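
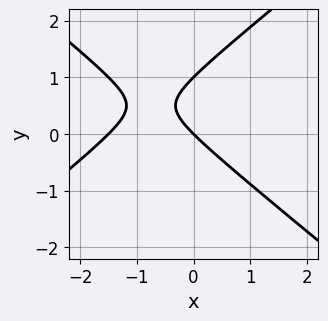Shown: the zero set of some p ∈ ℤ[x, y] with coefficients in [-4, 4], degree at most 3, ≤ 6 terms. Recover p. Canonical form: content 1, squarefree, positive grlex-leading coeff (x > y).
2*x^2 - 3*y^2 + 3*x + 3*y

(a) deg p = 2. No degree-1 curve has this shape.
(b) Against the integer gridlines: it meets the x-axis at x = 0 (among the integer gridlines); among the integer gridlines, it crosses the y-axis at y ∈ {0, 1}.
(c) Solving for integer coefficients yields p as stated.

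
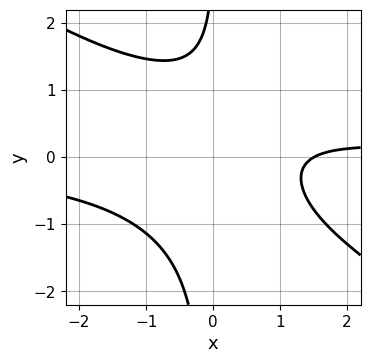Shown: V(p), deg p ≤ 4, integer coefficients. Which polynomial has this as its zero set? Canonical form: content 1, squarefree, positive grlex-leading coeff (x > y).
2*x^2*y + 3*x*y^2 - 2*x - y + 3

First, the degree is 3 — no degree-2 curve has this shape.
Then, against the integer gridlines: the curve avoids every integer y-axis point in the box.
Finally, the integer polynomial consistent with all of this is the stated p.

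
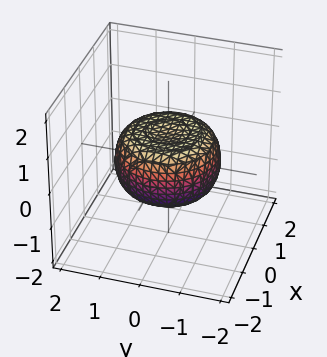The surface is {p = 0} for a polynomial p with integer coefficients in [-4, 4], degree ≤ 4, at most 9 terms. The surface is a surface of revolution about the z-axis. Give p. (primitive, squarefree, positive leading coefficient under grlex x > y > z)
Degree: a generic line meets the surface in up to 4 points, so deg p = 4.
Symmetries: the surface is invariant under rotation about z: p = q(x² + y², z).
Reading off the gridlines: a circular section at z = 0 has radius between 1 and 2.
Matching integer coefficients to the picture gives p.

x^4 + 2*x^2*y^2 + y^4 - x^2 - y^2 + 2*z^2 - 1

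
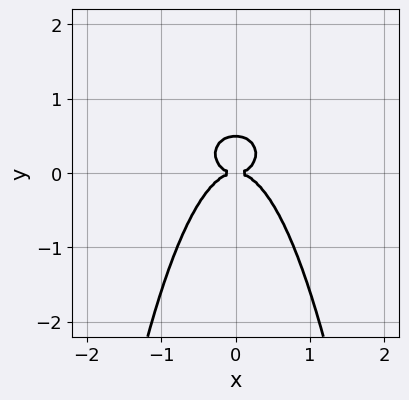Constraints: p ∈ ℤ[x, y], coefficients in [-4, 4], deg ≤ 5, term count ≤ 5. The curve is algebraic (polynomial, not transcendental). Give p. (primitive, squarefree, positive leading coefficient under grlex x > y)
1. The degree is 4 — the shape is more complex than any degree-3 curve.
2. Symmetries: the x ↦ −x reflection is a symmetry, so x appears only in even powers.
3. Observable constraints: it crosses the x-axis at the gridline x = 0; it meets the y-axis at y = 0 (among the integer gridlines).
4. Fitting integer coefficients to these (and the overall shape) gives p.

3*x^4 + 3*x^2*y^2 + 2*y^3 - y^2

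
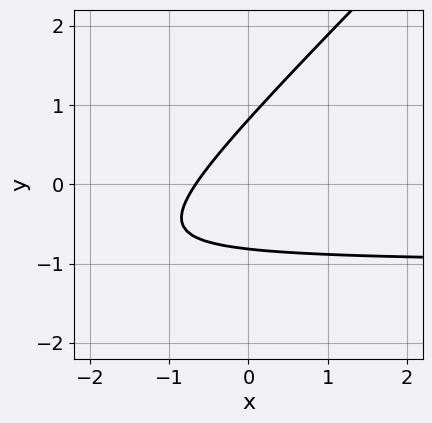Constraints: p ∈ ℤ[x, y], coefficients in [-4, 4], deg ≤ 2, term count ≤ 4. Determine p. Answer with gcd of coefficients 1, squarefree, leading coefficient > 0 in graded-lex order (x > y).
First, the degree is 2 — the shape is more complex than any degree-1 curve.
Finally, matching integer coefficients to the picture gives p.

3*x*y - 3*y^2 + 3*x + 2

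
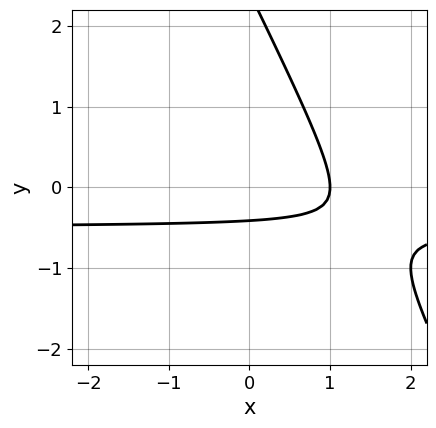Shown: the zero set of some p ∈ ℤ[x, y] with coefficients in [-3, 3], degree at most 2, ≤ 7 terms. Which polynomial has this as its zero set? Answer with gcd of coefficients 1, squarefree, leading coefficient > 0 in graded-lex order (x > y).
2*x*y + y^2 + x - 2*y - 1

1. deg p = 2. A generic line meets the curve in up to 2 points.
2. From the visible intercepts: it crosses the x-axis at the gridline x = 1.
3. Putting this together gives p.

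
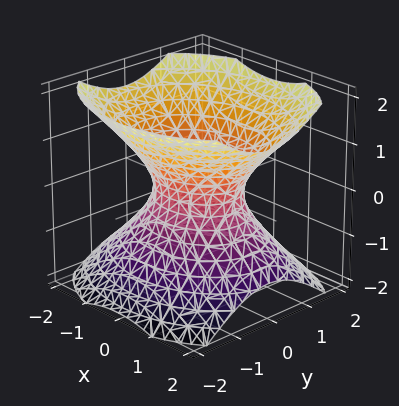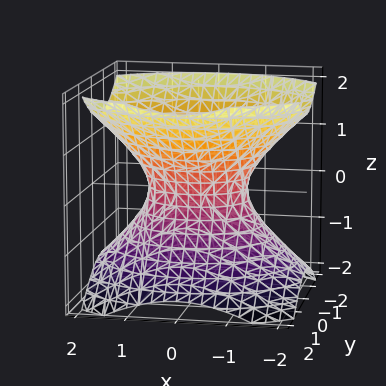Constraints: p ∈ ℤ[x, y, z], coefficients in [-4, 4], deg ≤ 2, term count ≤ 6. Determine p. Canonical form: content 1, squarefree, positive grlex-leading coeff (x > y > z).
2*x^2 + 3*y^2 - 3*z^2 - 2

1. Degree: an hourglass — one-sheet hyperboloid; a quadric, so deg p = 2.
2. Symmetries: it's symmetric under x → −x, forcing even powers of x; it's symmetric under z → −z, forcing even powers of z; it's symmetric under y → −y, forcing even powers of y.
3. Reading off the gridlines: among the integer gridlines, it crosses the x-axis at x ∈ {-1, 1}; the surface avoids every integer z-axis point in the box.
4. Matching integer coefficients to the picture gives p.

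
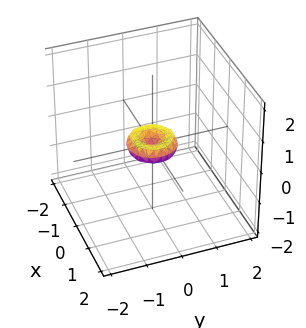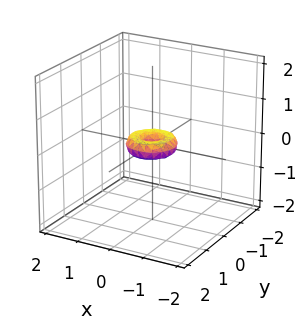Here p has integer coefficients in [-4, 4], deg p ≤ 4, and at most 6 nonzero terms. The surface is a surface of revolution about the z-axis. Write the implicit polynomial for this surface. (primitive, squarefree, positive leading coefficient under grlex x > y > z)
2*x^4 + 4*x^2*y^2 + 2*y^4 - x^2 - y^2 + 2*z^2

(a) Degree: a generic line meets the surface in up to 4 points, so deg p = 4.
(b) Symmetries: rotational symmetry about the z-axis ⇒ p depends on x, y only through x² + y².
(c) Against the integer gridlines: it meets the x-axis at x = 0 (among the integer gridlines); it crosses the z-axis at the gridline z = 0; one y-axis crossing is at y = 0.
(d) Matching integer coefficients to the picture gives p.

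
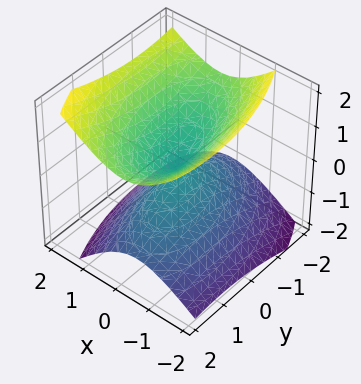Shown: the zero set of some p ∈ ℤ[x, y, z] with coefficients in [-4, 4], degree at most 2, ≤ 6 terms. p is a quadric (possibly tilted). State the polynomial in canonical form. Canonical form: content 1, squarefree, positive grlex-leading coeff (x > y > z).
First, I count 2 distinct pieces.
Then, degree: a generic line meets the surface in up to 2 points, so deg p = 2.
Next, reading off the gridlines: it meets the y-axis at y = 0 (among the integer gridlines); one z-axis crossing is at z = 0; it crosses the x-axis at the gridline x = 0.
Finally, solving for integer coefficients yields p as stated.

3*x^2 + x*y - x*z + y^2 - 3*z^2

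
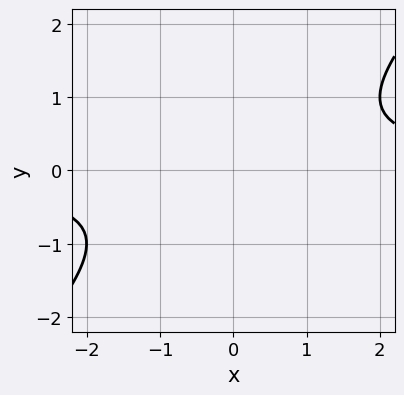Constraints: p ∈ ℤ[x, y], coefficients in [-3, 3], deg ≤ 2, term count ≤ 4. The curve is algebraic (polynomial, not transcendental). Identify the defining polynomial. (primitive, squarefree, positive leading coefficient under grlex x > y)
(a) deg p = 2. The shape is more complex than any degree-1 curve.
(b) From the axis intercepts and sections: the curve avoids every integer y-axis point in the box; it misses every integer gridline on the x-axis.
(c) Matching integer coefficients to the picture gives p.

x*y - y^2 - 1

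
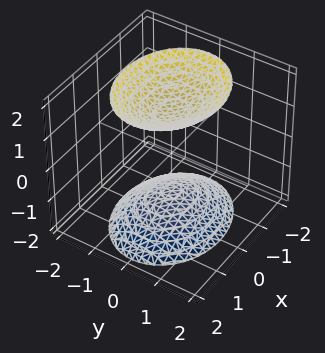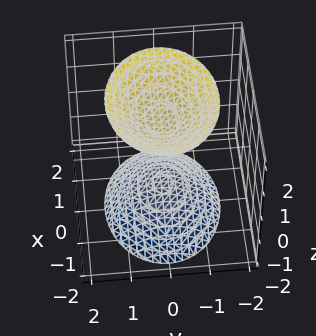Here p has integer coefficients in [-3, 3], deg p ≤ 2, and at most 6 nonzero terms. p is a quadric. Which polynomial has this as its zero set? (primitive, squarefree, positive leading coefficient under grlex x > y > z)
2*x^2 + 3*y^2 - 2*z^2 + 3

First, there are 2 components. They look like related sheets of one shape, so recover p as a whole.
Then, the degree is 2 — two sheets facing apart; a quadric.
Then, symmetries: it's symmetric under z → −z, forcing even powers of z; it's symmetric under x → −x, forcing even powers of x; the y ↦ −y reflection is a symmetry, so y appears only in even powers.
Then, against the integer gridlines: the surface avoids every integer y-axis point in the box; it misses every integer gridline on the x-axis.
Finally, matching integer coefficients to the picture gives p.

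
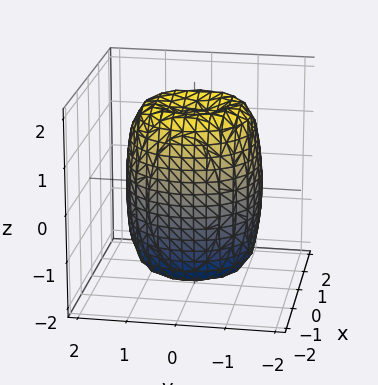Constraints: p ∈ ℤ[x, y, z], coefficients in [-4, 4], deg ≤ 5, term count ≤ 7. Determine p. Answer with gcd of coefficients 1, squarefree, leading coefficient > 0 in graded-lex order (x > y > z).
(a) The degree is 4 — no degree-3 surface has this shape.
(b) By symmetry, the surface is invariant under rotation about z: p = q(x² + y², z).
(c) From the axis intercepts and sections: a circular section at z = 1 has radius between 1 and 2.
(d) These observations pin down the coefficients.

2*x^4 + 4*x^2*y^2 + 2*y^4 - 3*x^2 - 3*y^2 + z^2 - 2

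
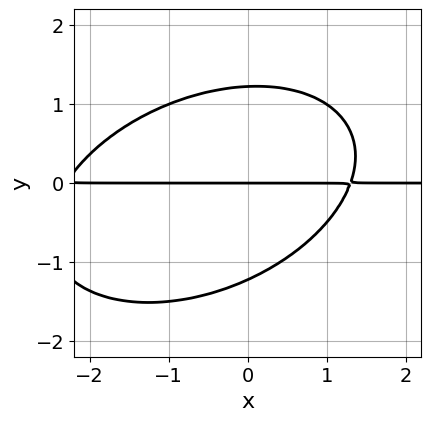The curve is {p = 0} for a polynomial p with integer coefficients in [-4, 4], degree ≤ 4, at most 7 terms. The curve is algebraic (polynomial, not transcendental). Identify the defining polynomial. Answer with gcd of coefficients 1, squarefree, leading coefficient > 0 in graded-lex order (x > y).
(a) Degree: a generic line meets the curve in up to 3 points, so deg p = 3.
(b) From the axis intercepts and sections: every point of the x-axis in the box is on the curve; one y-axis crossing is at y = 0.
(c) These observations pin down the coefficients.

x^2*y - x*y^2 + 2*y^3 + x*y - 3*y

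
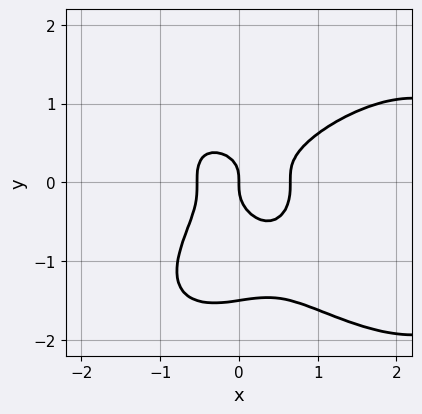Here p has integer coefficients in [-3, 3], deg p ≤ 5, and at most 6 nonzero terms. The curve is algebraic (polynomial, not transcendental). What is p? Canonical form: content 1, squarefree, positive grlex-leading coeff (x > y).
x^4 + 2*y^4 - 3*x^3 + 3*y^3 + x

First, the degree is 4 — no degree-3 curve has this shape.
Next, observable constraints: it crosses the x-axis at the gridline x = 0; it meets the y-axis at y = 0 (among the integer gridlines).
Finally, together with the visible shape, these determine p as stated.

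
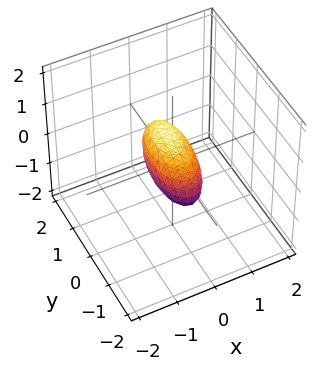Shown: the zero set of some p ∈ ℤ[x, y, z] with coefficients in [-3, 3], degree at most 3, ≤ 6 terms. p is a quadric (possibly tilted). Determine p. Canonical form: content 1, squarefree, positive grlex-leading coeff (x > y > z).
3*x^2 + y^2 - y*z + 2*z^2 - 1

(a) Degree: the shape is more complex than any degree-1 surface, so deg p = 2.
(b) Observable constraints: the y-axis gridline crossings are at y ∈ {-1, 1}.
(c) Solving for integer coefficients yields p as stated.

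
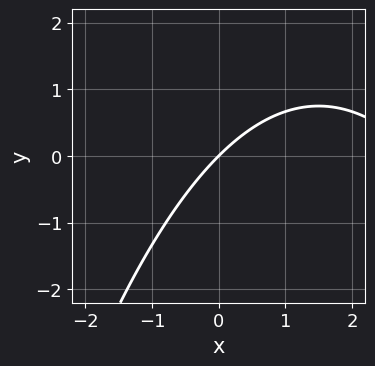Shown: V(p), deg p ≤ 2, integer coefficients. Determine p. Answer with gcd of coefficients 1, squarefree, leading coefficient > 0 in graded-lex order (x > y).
x^2 - 3*x + 3*y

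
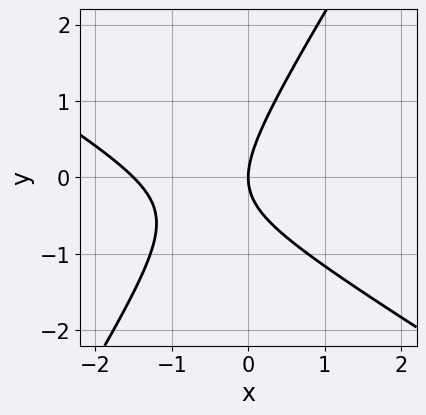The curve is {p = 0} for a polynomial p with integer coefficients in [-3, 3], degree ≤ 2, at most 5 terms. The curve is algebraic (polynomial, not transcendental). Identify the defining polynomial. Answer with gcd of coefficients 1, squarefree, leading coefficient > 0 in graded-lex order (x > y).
First, the degree is 2 — a generic line meets the curve in up to 2 points.
Next, observable constraints: one y-axis crossing is at y = 0; it meets the x-axis at x = 0 (among the integer gridlines).
Finally, solving for integer coefficients yields p as stated.

2*x^2 + 2*x*y - 2*y^2 + 3*x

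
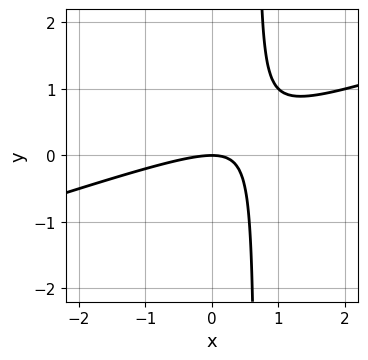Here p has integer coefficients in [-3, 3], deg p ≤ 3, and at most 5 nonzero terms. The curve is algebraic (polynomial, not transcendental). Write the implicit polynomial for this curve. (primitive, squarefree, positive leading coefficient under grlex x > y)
First, degree: the shape is more complex than any degree-1 curve, so deg p = 2.
Then, observable constraints: it crosses the x-axis at the gridline x = 0; one y-axis crossing is at y = 0.
Finally, putting this together gives p.

x^2 - 3*x*y + 2*y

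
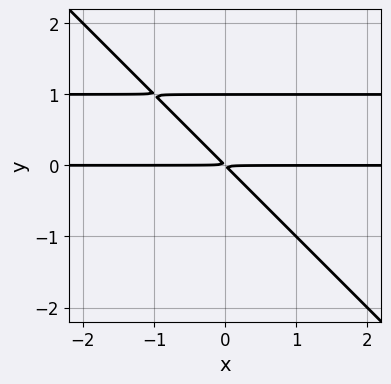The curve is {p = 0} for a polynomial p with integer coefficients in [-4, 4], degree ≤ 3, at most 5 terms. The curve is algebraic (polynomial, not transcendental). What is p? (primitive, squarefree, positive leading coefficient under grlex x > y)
First, degree: a generic line meets the curve in up to 3 points, so deg p = 3.
Then, observable constraints: one y-axis crossing is at y = 1; the visible x-axis segment lies entirely on the curve.
Finally, fitting integer coefficients to these (and the overall shape) gives p.

x*y^2 + y^3 - x*y - y^2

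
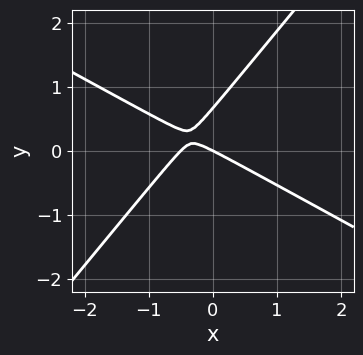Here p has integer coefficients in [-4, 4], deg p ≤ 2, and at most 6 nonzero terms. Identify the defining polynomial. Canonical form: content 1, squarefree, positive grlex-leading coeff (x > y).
(a) deg p = 2. A generic line meets the curve in up to 2 points.
(b) Against the integer gridlines: one x-axis crossing is at x = 0; it crosses the y-axis at the gridline y = 0.
(c) The integer polynomial consistent with all of this is the stated p.

2*x^2 + 2*x*y - 3*y^2 + x + 2*y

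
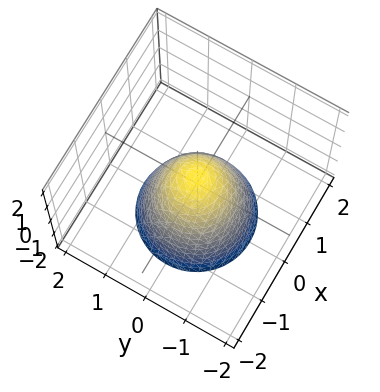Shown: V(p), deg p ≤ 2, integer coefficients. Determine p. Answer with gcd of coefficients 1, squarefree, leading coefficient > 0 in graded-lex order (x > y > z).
Degree: no degree-1 surface has this shape, so deg p = 2.
Symmetries: rotational symmetry about the z-axis ⇒ p depends on x, y only through x² + y².
Checking where it meets the axes: a circular section at z = 0 has radius between 0 and 1.
These observations pin down the coefficients.

3*x^2 + 3*y^2 + 2*z - 1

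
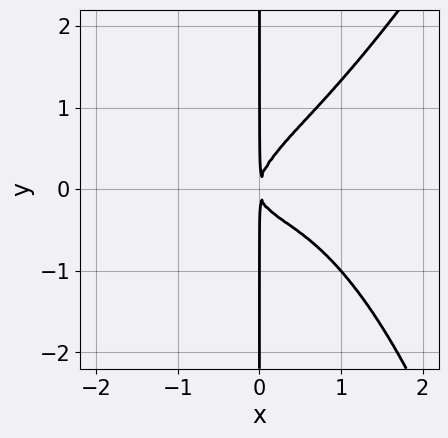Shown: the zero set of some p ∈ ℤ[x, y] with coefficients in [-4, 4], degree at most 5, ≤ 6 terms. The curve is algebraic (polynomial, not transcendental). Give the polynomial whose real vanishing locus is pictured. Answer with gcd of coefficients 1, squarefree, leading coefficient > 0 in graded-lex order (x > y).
deg p = 4. No degree-3 curve has this shape.
From the axis intercepts and sections: every point of the y-axis in the box is on the curve.
The integer polynomial consistent with all of this is the stated p.

2*x^4 - x^3*y + 2*x^2*y - 3*x*y^2 + 2*x^2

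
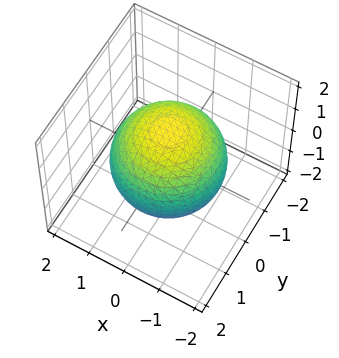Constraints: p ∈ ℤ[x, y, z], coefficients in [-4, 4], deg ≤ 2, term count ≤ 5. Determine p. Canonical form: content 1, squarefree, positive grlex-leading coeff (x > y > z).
x^2 + y^2 + z^2 - 2

First, deg p = 2. A closed, bounded, convex surface; a quadric.
Next, symmetries: rotational symmetry about the z-axis ⇒ p depends on x, y only through x² + y²; mirror symmetry z ↦ −z ⇒ only even powers of z.
Next, reading off the gridlines: a circular section at z = -1 has radius exactly 1.
Finally, assembling these constraints gives the stated polynomial.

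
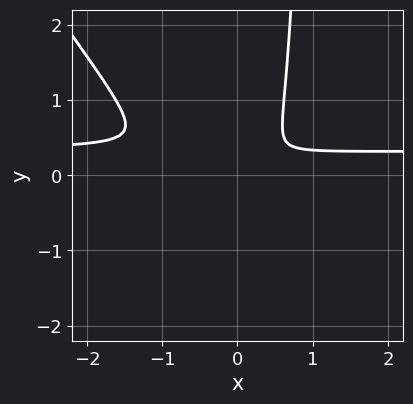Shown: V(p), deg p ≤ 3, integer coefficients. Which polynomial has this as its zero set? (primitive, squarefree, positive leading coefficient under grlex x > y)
deg p = 3. The shape is more complex than any degree-2 curve.
The integer polynomial consistent with all of this is the stated p.

3*x^2*y + 2*x*y^2 - x^2 - 2*y^2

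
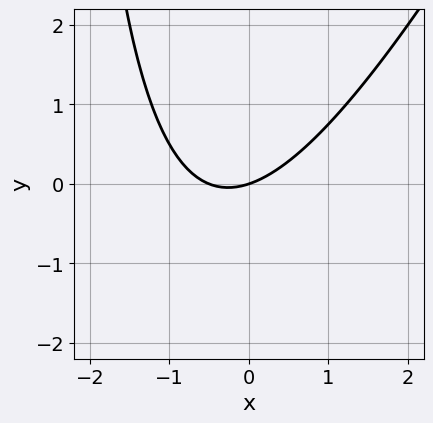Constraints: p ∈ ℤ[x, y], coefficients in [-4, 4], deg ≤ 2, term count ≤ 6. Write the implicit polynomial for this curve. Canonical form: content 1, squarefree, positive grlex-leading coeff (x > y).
1. Degree: no degree-1 curve has this shape, so deg p = 2.
2. From the axis intercepts and sections: one y-axis crossing is at y = 0; it crosses the x-axis at the gridline x = 0.
3. Together with the visible shape, these determine p as stated.

2*x^2 - x*y + x - 3*y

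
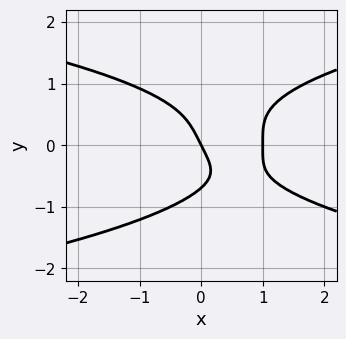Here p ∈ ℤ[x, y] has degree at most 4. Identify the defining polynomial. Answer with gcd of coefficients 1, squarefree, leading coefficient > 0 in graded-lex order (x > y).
deg p = 4. No degree-3 curve has this shape.
Checking where it meets the axes: it meets the y-axis at y = 0 (among the integer gridlines); among the integer gridlines, it crosses the x-axis at x ∈ {0, 1}.
Assembling these constraints gives the stated polynomial.

3*y^4 - 2*x^2 - x*y + 2*x + y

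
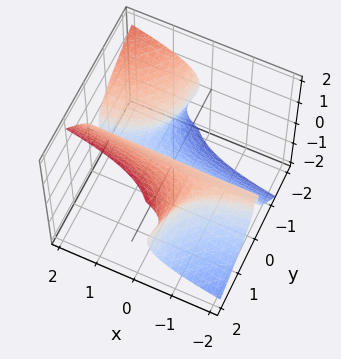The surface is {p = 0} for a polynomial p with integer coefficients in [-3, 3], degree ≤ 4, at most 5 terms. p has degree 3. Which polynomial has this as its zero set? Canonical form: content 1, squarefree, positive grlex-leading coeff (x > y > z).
3*x*y^2 + 3*y*z^2 - 3*z^3 + 2*y

The degree is 3 — a generic line meets the surface in up to 3 points.
Reading off the gridlines: every point of the x-axis in the box is on the surface; one y-axis crossing is at y = 0; one z-axis crossing is at z = 0.
Solving for integer coefficients yields p as stated.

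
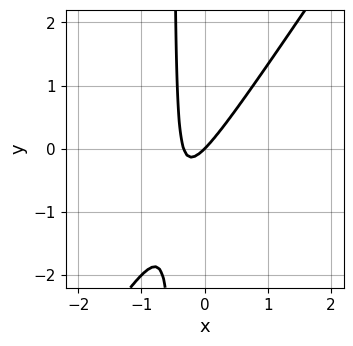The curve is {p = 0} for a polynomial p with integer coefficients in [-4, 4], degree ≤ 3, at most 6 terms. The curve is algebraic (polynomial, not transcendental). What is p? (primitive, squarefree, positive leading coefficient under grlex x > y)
First, degree: no degree-1 curve has this shape, so deg p = 2.
Next, observable constraints: one x-axis crossing is at x = 0; it meets the y-axis at y = 0 (among the integer gridlines).
Finally, these observations pin down the coefficients.

3*x^2 - 2*x*y + x - y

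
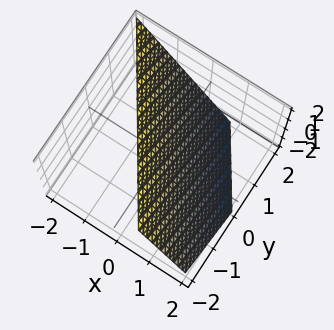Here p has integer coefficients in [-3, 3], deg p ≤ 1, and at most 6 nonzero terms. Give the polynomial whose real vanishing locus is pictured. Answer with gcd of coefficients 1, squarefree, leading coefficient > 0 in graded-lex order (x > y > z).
3*x + 2*y + 2*z - 2

(a) Degree: the surface is flat (a plane), so deg p = 1.
(b) Against the integer gridlines: one z-axis crossing is at z = 1; it crosses the y-axis at the gridline y = 1.
(c) These observations pin down the coefficients.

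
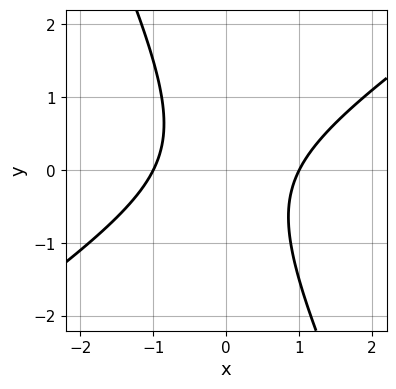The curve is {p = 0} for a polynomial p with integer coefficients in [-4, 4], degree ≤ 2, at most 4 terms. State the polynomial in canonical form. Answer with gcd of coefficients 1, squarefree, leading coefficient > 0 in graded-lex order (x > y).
3*x^2 - 3*x*y - 2*y^2 - 3

1. deg p = 2. No degree-1 curve has this shape.
2. From the visible intercepts: no y-intercept at any integer in the box; the x-axis gridline crossings are at x ∈ {-1, 1}.
3. The integer polynomial consistent with all of this is the stated p.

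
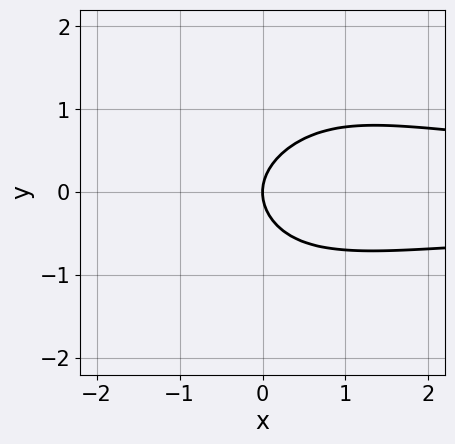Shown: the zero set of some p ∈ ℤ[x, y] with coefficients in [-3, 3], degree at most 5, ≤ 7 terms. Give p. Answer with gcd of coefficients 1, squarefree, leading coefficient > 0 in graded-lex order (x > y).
2*x^2*y^2 - x*y^3 + y^4 + 3*y^2 - 3*x

1. The degree is 4 — the shape is more complex than any degree-3 curve.
2. From the axis intercepts and sections: it meets the x-axis at x = 0 (among the integer gridlines); it crosses the y-axis at the gridline y = 0.
3. These observations pin down the coefficients.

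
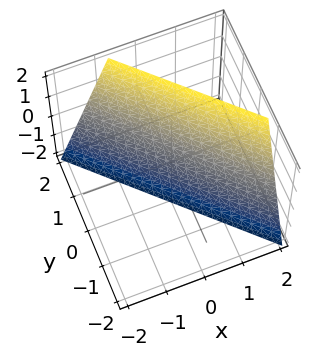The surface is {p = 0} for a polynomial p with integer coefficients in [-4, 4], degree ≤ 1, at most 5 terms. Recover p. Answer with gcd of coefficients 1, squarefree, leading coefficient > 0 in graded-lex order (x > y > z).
3*x + 3*y - z - 2

First, the degree is 1 — the surface is flat (a plane).
Then, checking where it meets the axes: it meets the z-axis at z = -2 (among the integer gridlines).
Finally, putting this together gives p.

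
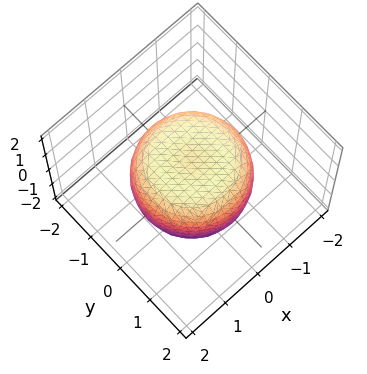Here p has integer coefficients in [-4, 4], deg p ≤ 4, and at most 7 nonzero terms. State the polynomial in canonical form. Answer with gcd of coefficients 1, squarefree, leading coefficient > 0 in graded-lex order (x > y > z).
2*x^4 + 4*x^2*y^2 + 2*y^4 - 2*x^2 - 2*y^2 + 3*z^2 - 3

deg p = 4.
Symmetries: every cross-section ⟂ z is a circle, so x, y appear only via x² + y².
Checking where it meets the axes: the z-axis gridline crossings are at z ∈ {-1, 1}; a circular section at z = 1 has radius exactly 1.
Putting this together gives p.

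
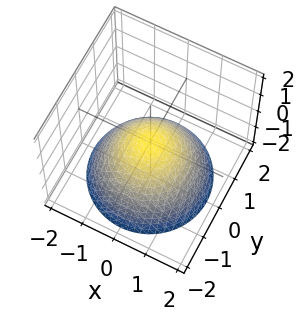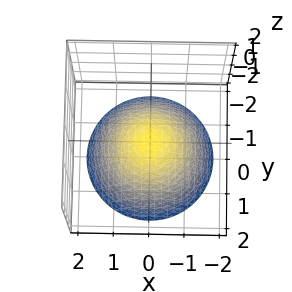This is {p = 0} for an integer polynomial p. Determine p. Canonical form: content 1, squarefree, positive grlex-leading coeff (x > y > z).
2*x^2 + 2*y^2 + 3*z

(a) deg p = 2.
(b) Symmetries: rotational symmetry about the z-axis ⇒ p depends on x, y only through x² + y².
(c) Observable constraints: a circular section at z = -1 has radius between 1 and 2; one z-axis crossing is at z = 0.
(d) Assembling these constraints gives the stated polynomial.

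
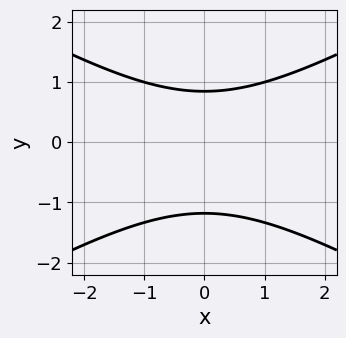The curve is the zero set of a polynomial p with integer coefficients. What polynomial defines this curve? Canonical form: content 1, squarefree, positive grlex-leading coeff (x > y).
x^2 - 3*y^2 - y + 3

1. deg p = 2. No degree-1 curve has this shape.
2. Symmetries: the x ↦ −x reflection is a symmetry, so x appears only in even powers.
3. Observable constraints: the curve avoids every integer x-axis point in the box.
4. These observations pin down the coefficients.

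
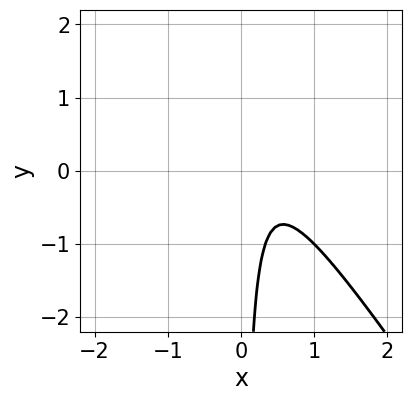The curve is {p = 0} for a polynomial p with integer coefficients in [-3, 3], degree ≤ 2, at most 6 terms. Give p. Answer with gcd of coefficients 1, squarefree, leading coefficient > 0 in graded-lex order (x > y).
3*x^2 + 2*x*y - 2*x + 1

deg p = 2. No degree-1 curve has this shape.
Checking where it meets the axes: the curve avoids every integer x-axis point in the box; the curve avoids every integer y-axis point in the box.
Matching integer coefficients to the picture gives p.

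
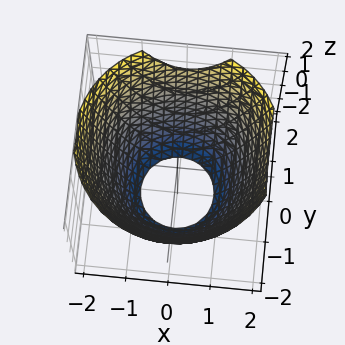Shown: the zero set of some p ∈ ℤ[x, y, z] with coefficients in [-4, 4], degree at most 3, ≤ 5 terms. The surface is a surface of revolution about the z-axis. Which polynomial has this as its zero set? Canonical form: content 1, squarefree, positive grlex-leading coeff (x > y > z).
1. deg p = 2.
2. Symmetry: the z-axis is an axis of rotation, so x and y enter only as x² + y².
3. From the visible intercepts: it misses every integer gridline on the z-axis; a circular section at z = 0 has radius between 1 and 2.
4. Matching integer coefficients to the picture gives p.

x^2 + y^2 - z - 3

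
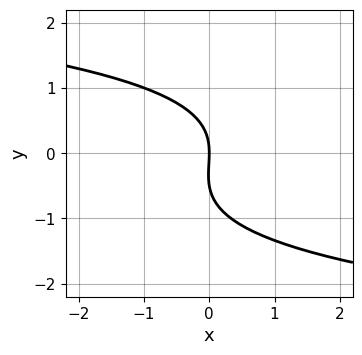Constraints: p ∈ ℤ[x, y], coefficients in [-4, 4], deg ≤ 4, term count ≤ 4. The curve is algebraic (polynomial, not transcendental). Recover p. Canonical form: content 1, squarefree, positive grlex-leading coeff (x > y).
1. Degree: the shape is more complex than any degree-2 curve, so deg p = 3.
2. Reading off the gridlines: one x-axis crossing is at x = 0; it crosses the y-axis at the gridline y = 0.
3. Putting this together gives p.

2*y^3 + y^2 + 3*x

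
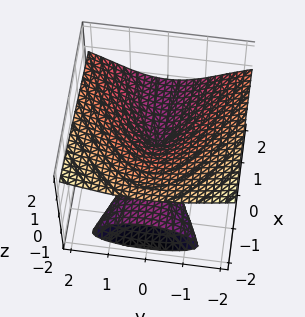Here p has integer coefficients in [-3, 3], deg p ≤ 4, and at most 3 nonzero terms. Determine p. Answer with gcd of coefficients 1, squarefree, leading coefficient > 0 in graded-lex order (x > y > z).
3*z^3 + 3*x*z - 2*y^2

(a) I count 2 distinct pieces.
(b) The degree is 3 — a generic line meets the surface in up to 3 points.
(c) Observable constraints: every point of the x-axis in the box is on the surface; it crosses the z-axis at the gridline z = 0; it meets the y-axis at y = 0 (among the integer gridlines).
(d) Matching integer coefficients to the picture gives p.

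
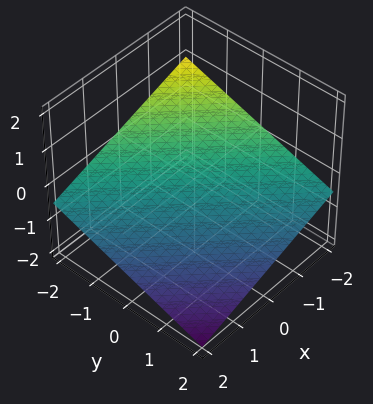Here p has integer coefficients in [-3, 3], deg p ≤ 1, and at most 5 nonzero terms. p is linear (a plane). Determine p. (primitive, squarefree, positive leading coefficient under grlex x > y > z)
x + y + 3*z + 2

First, degree: the surface is flat (a plane), so deg p = 1.
Then, checking where it meets the axes: it meets the x-axis at x = -2 (among the integer gridlines); it crosses the y-axis at the gridline y = -2.
Finally, together with the visible shape, these determine p as stated.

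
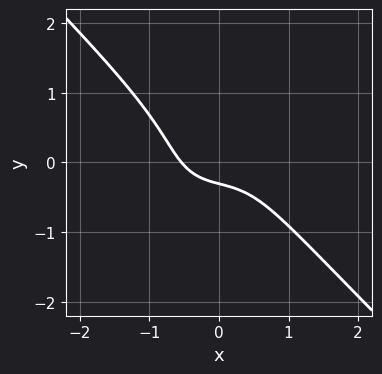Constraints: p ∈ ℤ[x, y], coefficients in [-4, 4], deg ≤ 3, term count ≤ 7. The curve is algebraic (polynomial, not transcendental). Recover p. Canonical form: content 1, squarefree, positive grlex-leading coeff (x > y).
First, degree: no degree-2 curve has this shape, so deg p = 3.
Finally, the integer polynomial consistent with all of this is the stated p.

3*x^3 + 3*y^3 + x + 3*y + 1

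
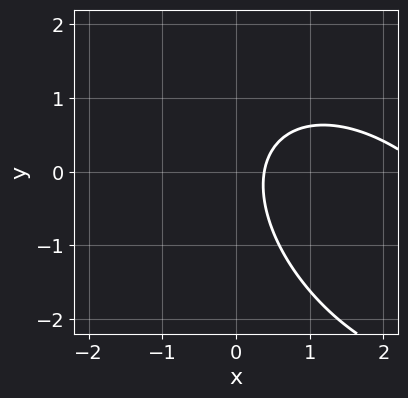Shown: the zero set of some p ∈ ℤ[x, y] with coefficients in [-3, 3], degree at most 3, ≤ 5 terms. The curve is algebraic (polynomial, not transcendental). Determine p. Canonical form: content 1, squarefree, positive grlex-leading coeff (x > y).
1. Degree: no degree-1 curve has this shape, so deg p = 2.
2. Reading off the gridlines: no y-intercept at any integer in the box.
3. Fitting integer coefficients to these (and the overall shape) gives p.

x^2 + x*y + y^2 - 3*x + 1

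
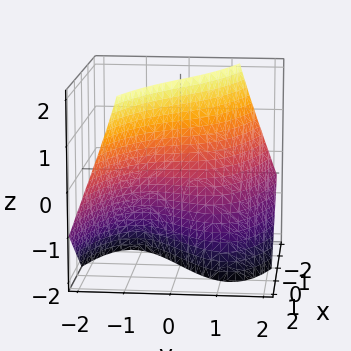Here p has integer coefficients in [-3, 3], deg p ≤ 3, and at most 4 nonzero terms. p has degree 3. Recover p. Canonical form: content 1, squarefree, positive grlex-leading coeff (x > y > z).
1. The degree is 3 — no degree-2 surface has this shape.
2. Checking where it meets the axes: one x-axis crossing is at x = 0; one y-axis crossing is at y = 0; every point of the z-axis in the box is on the surface.
3. Putting this together gives p.

y^3 + 2*y*z + 3*x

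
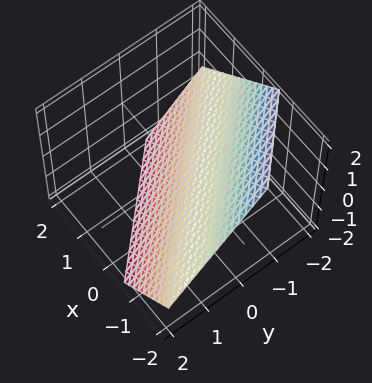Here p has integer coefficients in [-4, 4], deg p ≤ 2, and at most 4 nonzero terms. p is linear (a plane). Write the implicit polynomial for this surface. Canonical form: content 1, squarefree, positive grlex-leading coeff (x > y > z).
3*x + 3*y + 3*z + 2

The degree is 1 — every cross-section is a straight line — this is a plane.
Solving for integer coefficients yields p as stated.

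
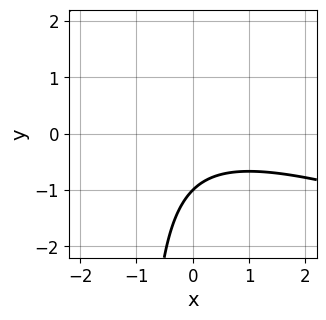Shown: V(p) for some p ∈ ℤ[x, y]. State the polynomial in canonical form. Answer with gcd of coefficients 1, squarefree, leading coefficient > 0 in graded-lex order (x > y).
(a) deg p = 2.
(b) From the axis intercepts and sections: one y-axis crossing is at y = -1; no x-intercept at any integer in the box.
(c) Solving for integer coefficients yields p as stated.

x^2 + 3*x*y + 3*y + 3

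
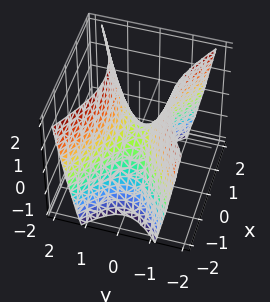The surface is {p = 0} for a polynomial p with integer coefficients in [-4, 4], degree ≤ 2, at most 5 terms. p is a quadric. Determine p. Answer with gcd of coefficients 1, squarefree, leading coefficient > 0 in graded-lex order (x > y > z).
1. deg p = 2. A saddle surface; a quadric.
2. Symmetries: mirror symmetry y ↦ −y ⇒ only even powers of y; mirror symmetry x ↦ −x ⇒ only even powers of x.
3. From the visible intercepts: it crosses the z-axis at the gridline z = 0; it meets the y-axis at y = 0 (among the integer gridlines); one x-axis crossing is at x = 0.
4. Assembling these constraints gives the stated polynomial.

x^2 - 2*y^2 + z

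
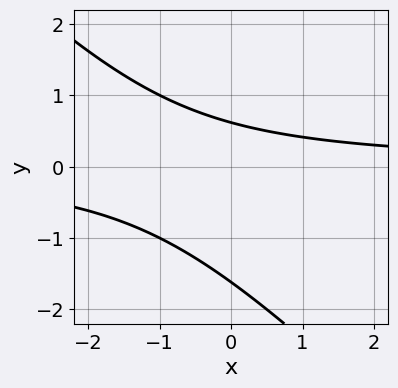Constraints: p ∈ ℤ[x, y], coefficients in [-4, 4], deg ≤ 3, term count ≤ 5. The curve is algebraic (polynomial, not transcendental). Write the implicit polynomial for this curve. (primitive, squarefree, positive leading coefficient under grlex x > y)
x*y + y^2 + y - 1

1. The degree is 2 — the shape is more complex than any degree-1 curve.
2. Checking where it meets the axes: the curve avoids every integer x-axis point in the box.
3. Together with the visible shape, these determine p as stated.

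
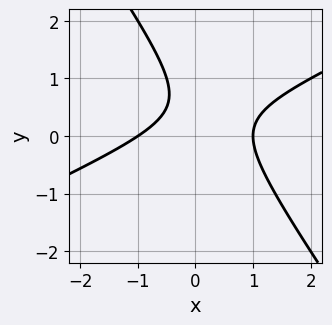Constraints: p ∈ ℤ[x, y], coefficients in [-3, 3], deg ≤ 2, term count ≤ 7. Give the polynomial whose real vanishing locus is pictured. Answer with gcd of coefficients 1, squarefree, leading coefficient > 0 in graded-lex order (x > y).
(a) Degree: no degree-1 curve has this shape, so deg p = 2.
(b) Against the integer gridlines: no y-intercept at any integer in the box; among the integer gridlines, it crosses the x-axis at x ∈ {-1, 1}.
(c) Putting this together gives p.

2*x^2 - 3*x*y - 3*y^2 + 3*y - 2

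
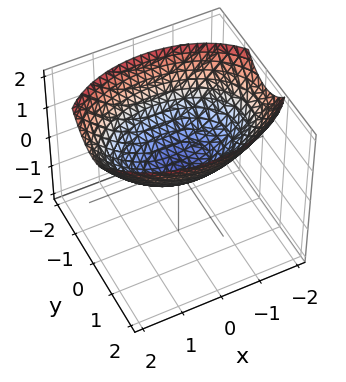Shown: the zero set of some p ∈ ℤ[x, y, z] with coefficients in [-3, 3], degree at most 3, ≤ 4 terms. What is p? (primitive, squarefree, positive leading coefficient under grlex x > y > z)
(a) The degree is 2 — a paraboloid; a quadric.
(b) Symmetries: the x ↦ −x reflection is a symmetry, so x appears only in even powers; mirror symmetry y ↦ −y ⇒ only even powers of y.
(c) From the visible intercepts: it meets the x-axis at x = 0 (among the integer gridlines); it crosses the y-axis at the gridline y = 0; it crosses the z-axis at the gridline z = 0.
(d) Matching integer coefficients to the picture gives p.

x^2 + 2*y^2 - 3*z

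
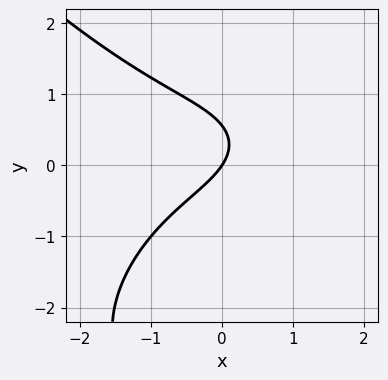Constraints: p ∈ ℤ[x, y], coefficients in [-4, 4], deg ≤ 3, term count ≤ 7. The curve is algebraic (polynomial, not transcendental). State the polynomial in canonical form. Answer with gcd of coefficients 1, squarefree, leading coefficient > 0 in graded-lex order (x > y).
x^3 + y^3 + 3*y^2 + 3*x - 2*y

1. The degree is 3 — a generic line meets the curve in up to 3 points.
2. From the axis intercepts and sections: it crosses the y-axis at the gridline y = 0; one x-axis crossing is at x = 0.
3. Solving for integer coefficients yields p as stated.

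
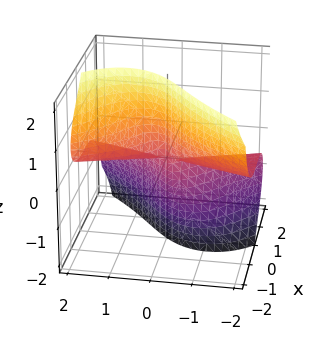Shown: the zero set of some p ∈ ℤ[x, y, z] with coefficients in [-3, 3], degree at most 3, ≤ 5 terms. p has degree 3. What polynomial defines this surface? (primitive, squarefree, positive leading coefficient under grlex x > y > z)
2*x^3 + 3*x*z^2 + 3*y^2*z - 3*y*z^2

deg p = 3. A generic line meets the surface in up to 3 points.
Observable constraints: every point of the z-axis in the box is on the surface; the visible y-axis segment lies entirely on the surface; it crosses the x-axis at the gridline x = 0.
Matching integer coefficients to the picture gives p.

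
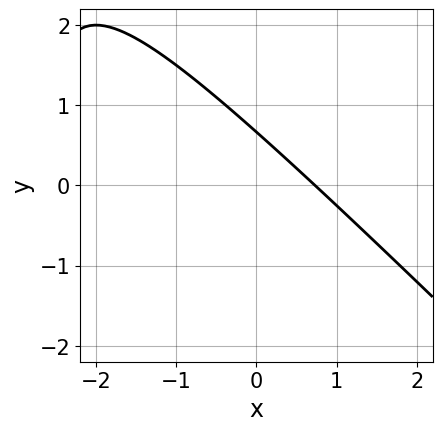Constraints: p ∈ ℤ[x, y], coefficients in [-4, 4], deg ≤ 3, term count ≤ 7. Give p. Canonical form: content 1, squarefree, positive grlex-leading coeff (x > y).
(a) Degree: a generic line meets the curve in up to 2 points, so deg p = 2.
(b) Matching integer coefficients to the picture gives p.

x^2 + x*y + 2*x + 3*y - 2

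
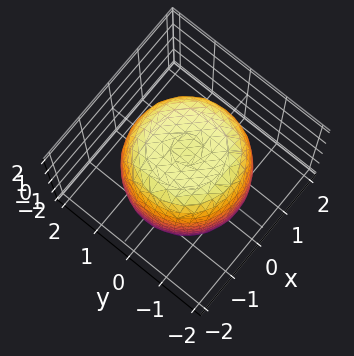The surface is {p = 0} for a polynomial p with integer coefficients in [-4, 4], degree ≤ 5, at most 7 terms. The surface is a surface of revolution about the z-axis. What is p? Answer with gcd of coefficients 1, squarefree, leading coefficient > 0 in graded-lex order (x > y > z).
x^4 + 2*x^2*y^2 + y^4 - x^2 - y^2 + z^2 - 3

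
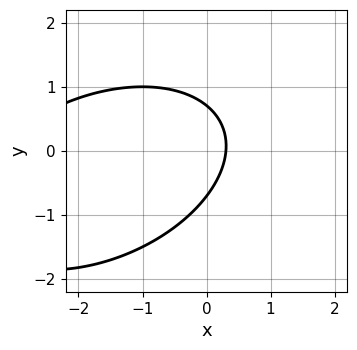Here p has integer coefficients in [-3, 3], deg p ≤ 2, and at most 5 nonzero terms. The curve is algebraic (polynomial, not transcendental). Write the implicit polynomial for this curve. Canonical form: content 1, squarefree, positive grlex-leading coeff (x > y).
x^2 - x*y + 2*y^2 + 3*x - 1

Degree: the shape is more complex than any degree-1 curve, so deg p = 2.
Matching integer coefficients to the picture gives p.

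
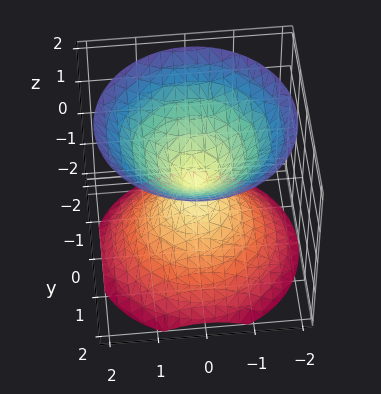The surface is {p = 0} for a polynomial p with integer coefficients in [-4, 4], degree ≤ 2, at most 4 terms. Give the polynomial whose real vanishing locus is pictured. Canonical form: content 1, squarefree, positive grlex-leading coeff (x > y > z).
1. There are 2 components. Treating them together as one polynomial.
2. Degree: two nappes meeting at a single point; a quadric, so deg p = 2.
3. Symmetries: mirror symmetry z ↦ −z ⇒ only even powers of z; every cross-section ⟂ z is a circle, so x, y appear only via x² + y².
4. Reading off the gridlines: it meets the x-axis at x = 0 (among the integer gridlines); one y-axis crossing is at y = 0; a circular section at z = -1 has radius exactly 1; it crosses the z-axis at the gridline z = 0.
5. Assembling these constraints gives the stated polynomial.

x^2 + y^2 - z^2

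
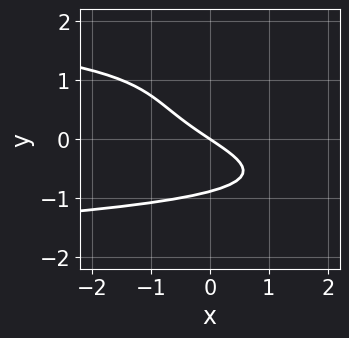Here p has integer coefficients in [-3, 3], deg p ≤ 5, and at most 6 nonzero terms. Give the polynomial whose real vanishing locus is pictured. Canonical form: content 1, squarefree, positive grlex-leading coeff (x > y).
2*y^4 - 2*y^3 + 2*x + 3*y

1. deg p = 4.
2. Against the integer gridlines: it meets the y-axis at y = 0 (among the integer gridlines); one x-axis crossing is at x = 0.
3. These observations pin down the coefficients.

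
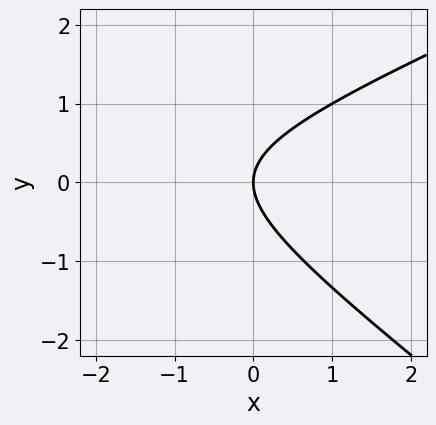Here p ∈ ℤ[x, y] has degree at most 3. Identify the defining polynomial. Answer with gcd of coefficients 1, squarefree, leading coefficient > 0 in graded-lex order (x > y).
x^2 - x*y - 3*y^2 + 3*x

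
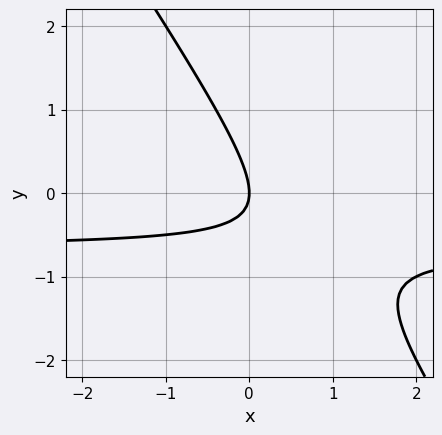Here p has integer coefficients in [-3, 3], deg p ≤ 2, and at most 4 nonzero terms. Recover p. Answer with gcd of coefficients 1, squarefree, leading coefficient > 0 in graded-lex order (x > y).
Degree: a generic line meets the curve in up to 2 points, so deg p = 2.
From the axis intercepts and sections: it meets the y-axis at y = 0 (among the integer gridlines); one x-axis crossing is at x = 0.
The integer polynomial consistent with all of this is the stated p.

3*x*y + 2*y^2 + 2*x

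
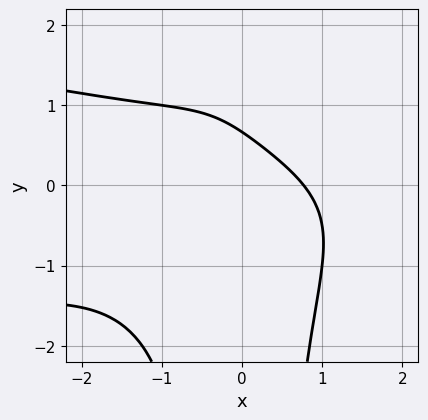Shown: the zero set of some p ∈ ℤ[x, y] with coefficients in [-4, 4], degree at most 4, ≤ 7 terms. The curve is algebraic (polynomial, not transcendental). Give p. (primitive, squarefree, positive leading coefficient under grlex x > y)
2*x^2*y^2 + x^3 + 2*x + 3*y - 2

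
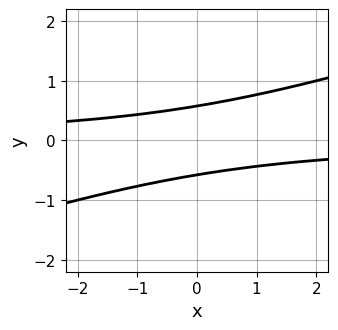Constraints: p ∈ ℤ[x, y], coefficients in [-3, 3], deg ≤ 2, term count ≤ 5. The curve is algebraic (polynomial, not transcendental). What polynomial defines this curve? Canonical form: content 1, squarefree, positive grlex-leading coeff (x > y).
x*y - 3*y^2 + 1

The degree is 2 — the shape is more complex than any degree-1 curve.
Observable constraints: no x-intercept at any integer in the box.
Putting this together gives p.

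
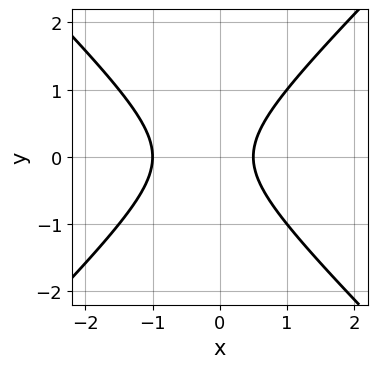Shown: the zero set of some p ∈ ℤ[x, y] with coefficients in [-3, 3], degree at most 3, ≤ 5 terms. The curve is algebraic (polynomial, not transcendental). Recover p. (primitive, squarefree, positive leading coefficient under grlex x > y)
2*x^2 - 2*y^2 + x - 1

deg p = 2. The shape is more complex than any degree-1 curve.
Symmetries: mirror symmetry y ↦ −y ⇒ only even powers of y.
From the axis intercepts and sections: it meets the x-axis at x = -1 (among the integer gridlines); no y-intercept at any integer in the box.
Assembling these constraints gives the stated polynomial.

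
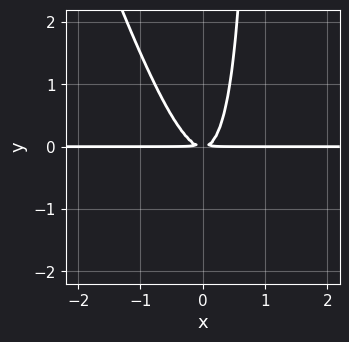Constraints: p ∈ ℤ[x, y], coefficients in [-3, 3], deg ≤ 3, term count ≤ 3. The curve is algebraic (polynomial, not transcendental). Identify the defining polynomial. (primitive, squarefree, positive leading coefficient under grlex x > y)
3*x^2*y + x*y^2 - y^2

deg p = 3.
Reading off the gridlines: every point of the x-axis in the box is on the curve.
Together with the visible shape, these determine p as stated.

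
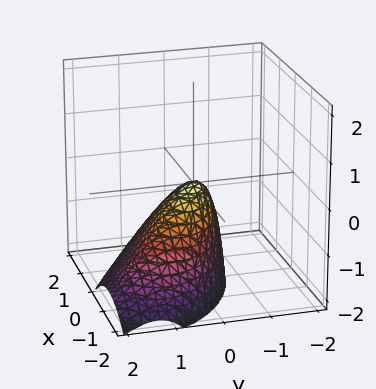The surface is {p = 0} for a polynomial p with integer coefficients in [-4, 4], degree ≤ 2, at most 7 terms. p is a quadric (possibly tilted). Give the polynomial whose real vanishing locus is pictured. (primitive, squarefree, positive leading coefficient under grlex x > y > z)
Degree: no degree-1 surface has this shape, so deg p = 2.
Checking where it meets the axes: it crosses the z-axis at the gridline z = 0; it crosses the x-axis at the gridline x = 0.
Solving for integer coefficients yields p as stated.

2*x^2 + 2*x*y + 3*y^2 + 2*y*z + 2*z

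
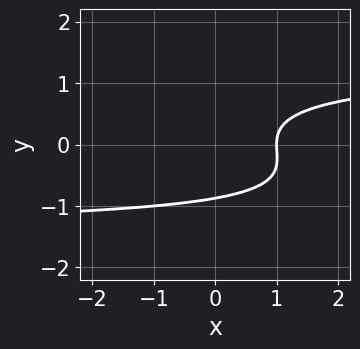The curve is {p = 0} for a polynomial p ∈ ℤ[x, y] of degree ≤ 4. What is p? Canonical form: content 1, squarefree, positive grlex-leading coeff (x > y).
1. Degree: no degree-2 curve has this shape, so deg p = 3.
2. Checking where it meets the axes: it meets the x-axis at x = 1 (among the integer gridlines).
3. Fitting integer coefficients to these (and the overall shape) gives p.

x*y^2 + 3*y^3 - 2*x + 2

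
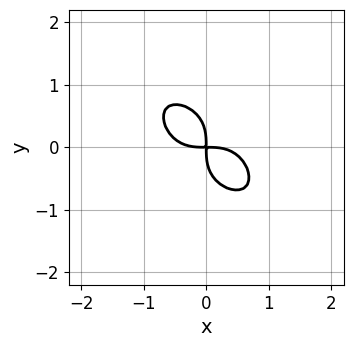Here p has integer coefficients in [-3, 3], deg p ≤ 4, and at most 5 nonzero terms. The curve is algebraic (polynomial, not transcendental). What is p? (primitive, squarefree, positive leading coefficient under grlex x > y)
2*x^4 + x^2*y^2 + 2*y^4 + 2*x*y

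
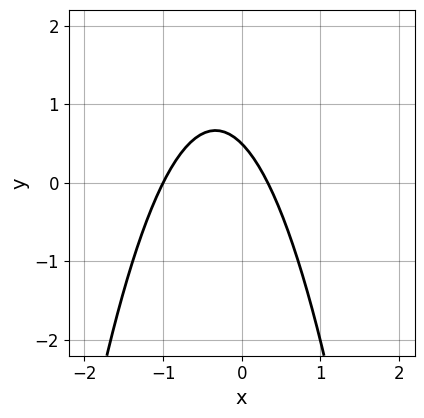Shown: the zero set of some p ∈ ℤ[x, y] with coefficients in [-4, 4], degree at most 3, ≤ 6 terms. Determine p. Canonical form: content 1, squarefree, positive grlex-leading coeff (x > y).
3*x^2 + 2*x + 2*y - 1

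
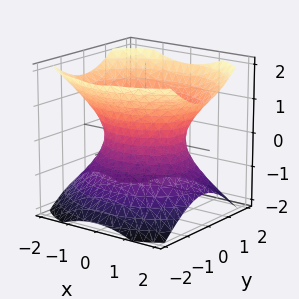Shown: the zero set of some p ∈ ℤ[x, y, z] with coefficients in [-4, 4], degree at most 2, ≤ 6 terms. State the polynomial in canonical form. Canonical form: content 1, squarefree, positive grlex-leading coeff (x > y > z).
The degree is 2 — one connected sheet with a waist; a quadric.
Symmetries: it's symmetric under y → −y, forcing even powers of y; mirror symmetry z ↦ −z ⇒ only even powers of z; the x ↦ −x reflection is a symmetry, so x appears only in even powers.
Observable constraints: the y-axis gridline crossings are at y ∈ {-1, 1}; the surface avoids every integer z-axis point in the box.
Together with the visible shape, these determine p as stated.

2*x^2 + 3*y^2 - 3*z^2 - 3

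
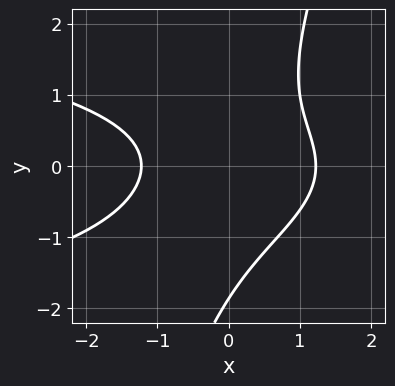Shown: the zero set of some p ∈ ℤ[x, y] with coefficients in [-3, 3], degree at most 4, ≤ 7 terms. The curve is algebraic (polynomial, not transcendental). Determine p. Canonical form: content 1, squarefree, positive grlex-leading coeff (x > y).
First, the degree is 3 — no degree-2 curve has this shape.
Finally, solving for integer coefficients yields p as stated.

3*x*y^2 - y^3 + 2*x^2 - y^2 - 3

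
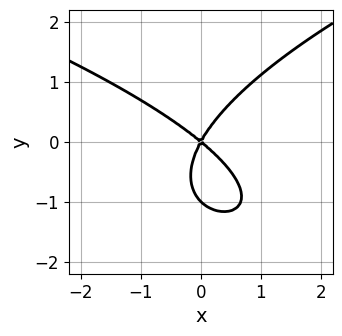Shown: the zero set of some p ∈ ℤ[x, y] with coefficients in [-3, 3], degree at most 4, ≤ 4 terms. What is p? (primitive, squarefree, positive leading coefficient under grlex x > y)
2*y^3 - 3*x^2 - 2*x*y + 2*y^2

First, degree: no degree-2 curve has this shape, so deg p = 3.
Then, from the axis intercepts and sections: one x-axis crossing is at x = 0; among the integer gridlines, it crosses the y-axis at y ∈ {-1, 0}.
Finally, fitting integer coefficients to these (and the overall shape) gives p.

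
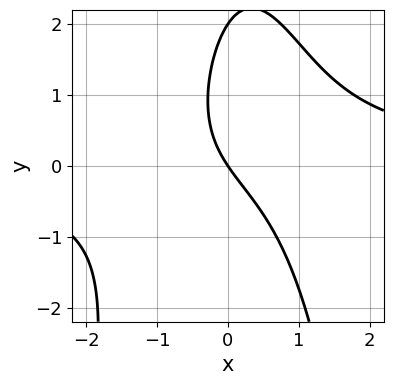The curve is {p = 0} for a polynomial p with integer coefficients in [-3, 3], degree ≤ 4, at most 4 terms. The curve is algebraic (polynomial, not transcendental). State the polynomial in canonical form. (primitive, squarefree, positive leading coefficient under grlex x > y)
(a) Degree: no degree-2 curve has this shape, so deg p = 3.
(b) Against the integer gridlines: one x-axis crossing is at x = 0; among the integer gridlines, it crosses the y-axis at y ∈ {0, 2}.
(c) Matching integer coefficients to the picture gives p.

2*x^2*y + y^2 - 3*x - 2*y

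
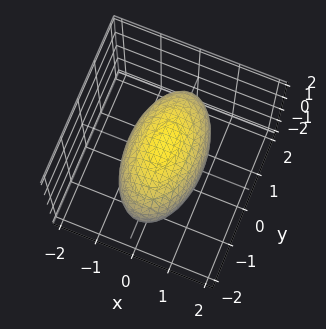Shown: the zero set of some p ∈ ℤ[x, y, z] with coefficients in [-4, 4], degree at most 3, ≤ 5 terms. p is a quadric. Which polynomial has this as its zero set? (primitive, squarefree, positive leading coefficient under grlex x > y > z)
3*x^2 + y^2 + 2*z^2 - 3

(a) The degree is 2 — bounded and convex; a quadric.
(b) Symmetries: the z ↦ −z reflection is a symmetry, so z appears only in even powers; mirror symmetry y ↦ −y ⇒ only even powers of y; mirror symmetry x ↦ −x ⇒ only even powers of x.
(c) Observable constraints: the x-axis gridline crossings are at x ∈ {-1, 1}.
(d) Fitting integer coefficients to these (and the overall shape) gives p.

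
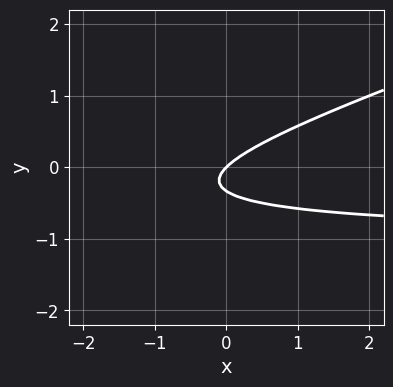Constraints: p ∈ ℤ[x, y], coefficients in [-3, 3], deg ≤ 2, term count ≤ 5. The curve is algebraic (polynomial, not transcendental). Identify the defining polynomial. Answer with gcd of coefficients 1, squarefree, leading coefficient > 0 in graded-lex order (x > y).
x*y - 3*y^2 + x - y

First, deg p = 2.
Next, observable constraints: one x-axis crossing is at x = 0; it meets the y-axis at y = 0 (among the integer gridlines).
Finally, assembling these constraints gives the stated polynomial.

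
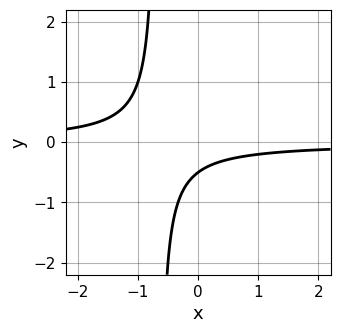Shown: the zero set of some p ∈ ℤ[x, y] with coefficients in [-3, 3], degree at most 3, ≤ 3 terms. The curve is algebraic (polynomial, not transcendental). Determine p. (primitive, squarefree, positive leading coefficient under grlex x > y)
First, the degree is 2 — no degree-1 curve has this shape.
Next, reading off the gridlines: no x-intercept at any integer in the box.
Finally, solving for integer coefficients yields p as stated.

3*x*y + 2*y + 1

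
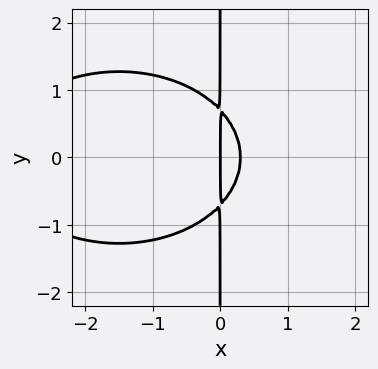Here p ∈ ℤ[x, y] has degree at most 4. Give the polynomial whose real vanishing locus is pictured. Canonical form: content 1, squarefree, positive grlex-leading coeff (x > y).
(a) Degree: no degree-2 curve has this shape, so deg p = 3.
(b) Symmetries: mirror symmetry y ↦ −y ⇒ only even powers of y.
(c) From the visible intercepts: the visible y-axis segment lies entirely on the curve; it crosses the x-axis at the gridline x = 0.
(d) Matching integer coefficients to the picture gives p.

x^3 + 2*x*y^2 + 3*x^2 - x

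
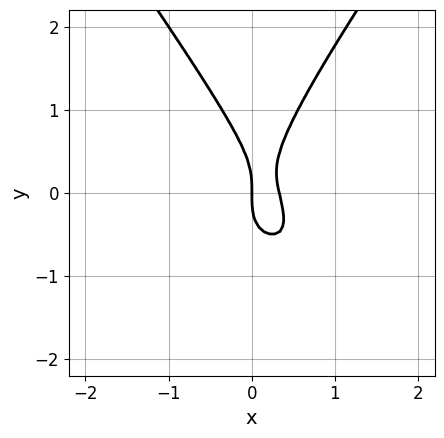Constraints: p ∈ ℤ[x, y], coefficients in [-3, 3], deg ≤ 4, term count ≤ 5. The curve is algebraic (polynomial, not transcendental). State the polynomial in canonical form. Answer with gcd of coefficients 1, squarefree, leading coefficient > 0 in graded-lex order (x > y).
2*x^2*y - y^3 + 3*x^2 - x

(a) The degree is 3 — the shape is more complex than any degree-2 curve.
(b) From the axis intercepts and sections: one x-axis crossing is at x = 0; it meets the y-axis at y = 0 (among the integer gridlines).
(c) Matching integer coefficients to the picture gives p.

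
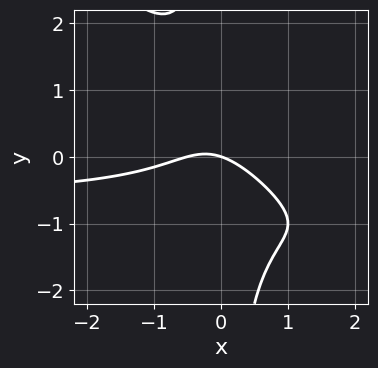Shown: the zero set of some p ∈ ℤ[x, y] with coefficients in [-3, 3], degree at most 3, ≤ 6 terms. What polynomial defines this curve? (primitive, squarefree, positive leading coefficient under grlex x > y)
First, degree: no degree-2 curve has this shape, so deg p = 3.
Then, observable constraints: it meets the y-axis at y = 0 (among the integer gridlines); it crosses the x-axis at the gridline x = 0.
Finally, putting this together gives p.

3*x^2*y + 3*x*y^2 + 2*x^2 + x + 3*y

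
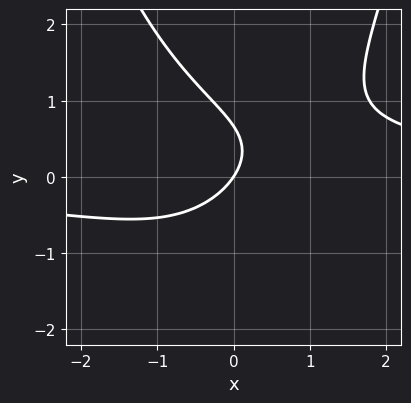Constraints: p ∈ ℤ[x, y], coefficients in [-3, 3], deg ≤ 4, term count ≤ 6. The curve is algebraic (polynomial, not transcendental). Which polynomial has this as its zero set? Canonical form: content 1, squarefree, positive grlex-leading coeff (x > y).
(a) deg p = 3.
(b) Observable constraints: it meets the y-axis at y = 0 (among the integer gridlines); one x-axis crossing is at x = 0.
(c) Matching integer coefficients to the picture gives p.

2*x^2*y - 3*y^2 - 3*x + 2*y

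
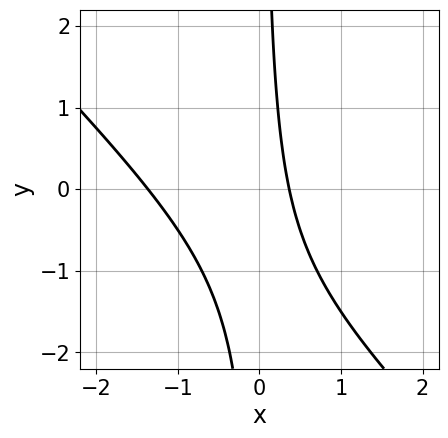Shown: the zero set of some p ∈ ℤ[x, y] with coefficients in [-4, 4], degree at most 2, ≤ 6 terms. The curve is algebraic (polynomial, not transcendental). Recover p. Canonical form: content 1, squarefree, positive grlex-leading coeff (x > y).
Degree: no degree-1 curve has this shape, so deg p = 2.
Observable constraints: it misses every integer gridline on the y-axis.
Putting this together gives p.

2*x^2 + 2*x*y + 2*x - 1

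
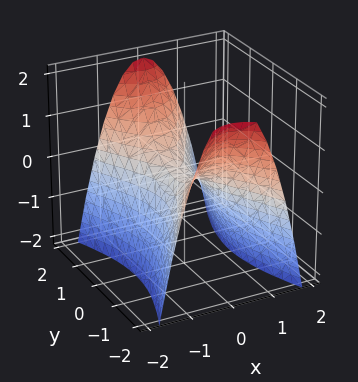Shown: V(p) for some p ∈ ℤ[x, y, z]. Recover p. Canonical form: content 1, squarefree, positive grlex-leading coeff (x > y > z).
1. Degree: a saddle surface; a quadric, so deg p = 2.
2. Symmetries: mirror symmetry x ↦ −x ⇒ only even powers of x; mirror symmetry y ↦ −y ⇒ only even powers of y.
3. From the visible intercepts: it crosses the y-axis at the gridline y = 0; it meets the x-axis at x = 0 (among the integer gridlines).
4. Matching integer coefficients to the picture gives p.

3*x^2 - y^2 + 2*z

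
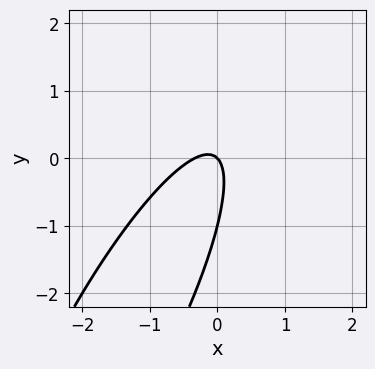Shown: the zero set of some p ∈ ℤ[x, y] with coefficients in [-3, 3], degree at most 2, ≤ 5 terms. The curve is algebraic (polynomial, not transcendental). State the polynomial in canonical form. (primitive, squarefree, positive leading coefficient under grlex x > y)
3*x^2 - 3*x*y + y^2 + x + y

First, the degree is 2 — the shape is more complex than any degree-1 curve.
Next, from the axis intercepts and sections: one x-axis crossing is at x = 0; the y-axis gridline crossings are at y ∈ {-1, 0}.
Finally, the integer polynomial consistent with all of this is the stated p.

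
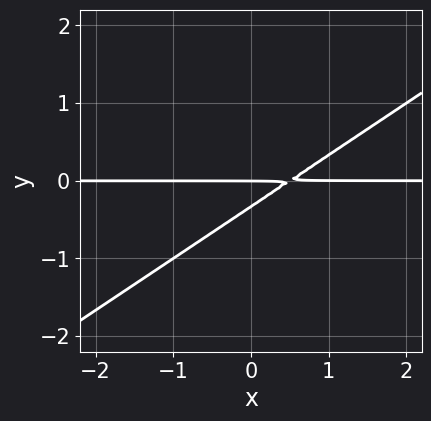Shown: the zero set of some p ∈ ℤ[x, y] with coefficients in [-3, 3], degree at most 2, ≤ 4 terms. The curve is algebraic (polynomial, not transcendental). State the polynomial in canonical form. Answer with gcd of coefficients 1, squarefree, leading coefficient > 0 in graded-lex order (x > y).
2*x*y - 3*y^2 - y

(a) The degree is 2 — the shape is more complex than any degree-1 curve.
(b) Against the integer gridlines: the visible x-axis segment lies entirely on the curve; it meets the y-axis at y = 0 (among the integer gridlines).
(c) Putting this together gives p.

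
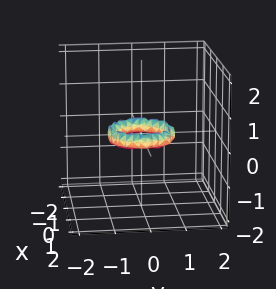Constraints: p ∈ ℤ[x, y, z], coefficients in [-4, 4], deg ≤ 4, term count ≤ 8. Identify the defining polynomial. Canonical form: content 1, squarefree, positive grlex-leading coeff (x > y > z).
2*x^4 + 4*x^2*y^2 + 2*y^4 - 3*x^2 - 3*y^2 + 2*z^2 + 1

deg p = 4. The shape is more complex than any degree-3 surface.
Symmetries: the z-axis is an axis of rotation, so x and y enter only as x² + y².
Against the integer gridlines: a circular section at z = 0 has radius between 0 and 1; the y-axis gridline crossings are at y ∈ {-1, 1}; it misses every integer gridline on the z-axis; the x-axis gridline crossings are at x ∈ {-1, 1}.
These observations pin down the coefficients.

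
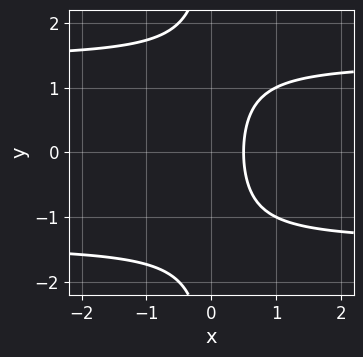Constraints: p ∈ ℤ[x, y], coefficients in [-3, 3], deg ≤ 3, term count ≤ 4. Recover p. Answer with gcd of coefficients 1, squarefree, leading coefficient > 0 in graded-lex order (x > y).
x*y^2 - 2*x + 1

The degree is 3 — a generic line meets the curve in up to 3 points.
Symmetries: it's symmetric under y → −y, forcing even powers of y.
From the axis intercepts and sections: the curve avoids every integer y-axis point in the box.
Matching integer coefficients to the picture gives p.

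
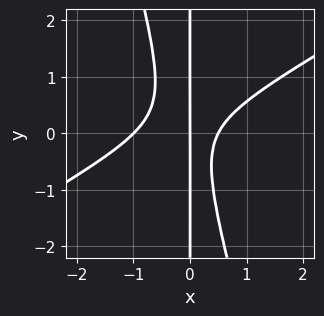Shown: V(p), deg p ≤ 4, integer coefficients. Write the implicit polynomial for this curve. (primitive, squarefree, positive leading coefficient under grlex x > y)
(a) deg p = 3.
(b) From the axis intercepts and sections: every point of the y-axis in the box is on the curve; among the integer gridlines, it crosses the x-axis at x ∈ {-1, 0}.
(c) Putting this together gives p.

2*x^3 - 3*x^2*y - x*y^2 + x^2 - x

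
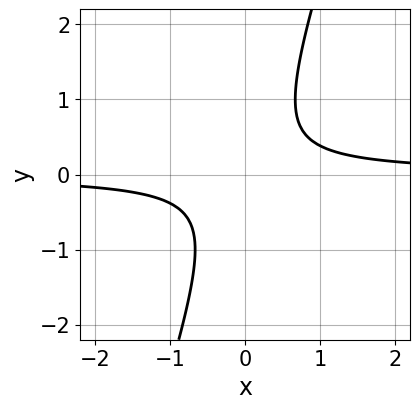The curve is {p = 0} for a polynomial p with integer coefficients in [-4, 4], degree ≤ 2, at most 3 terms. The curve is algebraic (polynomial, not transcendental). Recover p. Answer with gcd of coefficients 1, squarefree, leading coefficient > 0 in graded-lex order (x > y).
3*x*y - y^2 - 1

1. The degree is 2 — a generic line meets the curve in up to 2 points.
2. Against the integer gridlines: the curve avoids every integer x-axis point in the box; no y-intercept at any integer in the box.
3. Matching integer coefficients to the picture gives p.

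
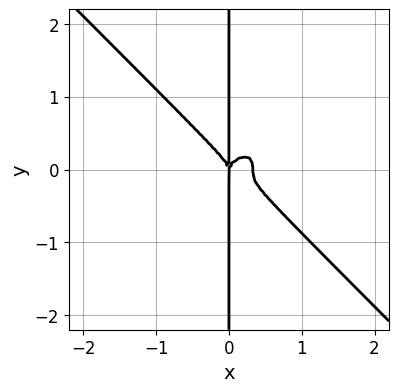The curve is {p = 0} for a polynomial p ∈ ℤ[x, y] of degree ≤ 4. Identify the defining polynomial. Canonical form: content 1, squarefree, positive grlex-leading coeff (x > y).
(a) The degree is 4 — the shape is more complex than any degree-3 curve.
(b) From the axis intercepts and sections: one x-axis crossing is at x = 0; the visible y-axis segment lies entirely on the curve.
(c) Matching integer coefficients to the picture gives p.

3*x^4 + 3*x*y^3 - x^3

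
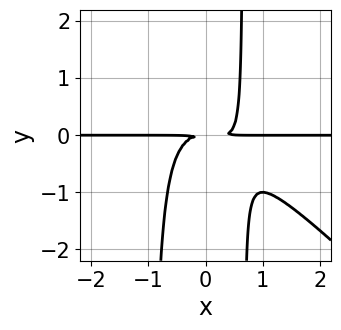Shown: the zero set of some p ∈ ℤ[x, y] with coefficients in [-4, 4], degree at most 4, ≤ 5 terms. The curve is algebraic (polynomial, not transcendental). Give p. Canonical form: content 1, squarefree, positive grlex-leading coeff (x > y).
(a) deg p = 4. The shape is more complex than any degree-3 curve.
(b) From the axis intercepts and sections: every point of the x-axis in the box is on the curve.
(c) Solving for integer coefficients yields p as stated.

3*x^3*y + 3*x^2*y^2 - x^2*y + x*y^2 - 2*y^2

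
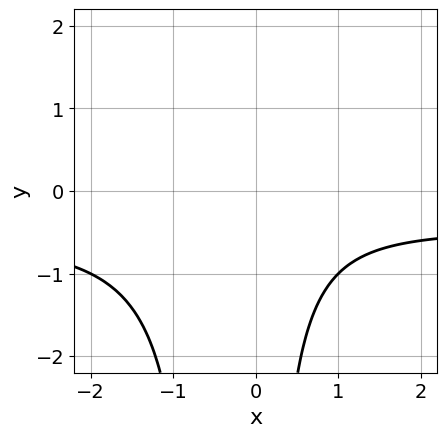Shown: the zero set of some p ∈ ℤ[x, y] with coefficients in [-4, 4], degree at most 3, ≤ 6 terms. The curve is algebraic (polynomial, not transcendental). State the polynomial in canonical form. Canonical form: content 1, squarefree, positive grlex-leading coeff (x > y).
2*x^2*y + x^2 + x*y + 2

1. The degree is 3 — a generic line meets the curve in up to 3 points.
2. Observable constraints: no y-intercept at any integer in the box; the curve avoids every integer x-axis point in the box.
3. Putting this together gives p.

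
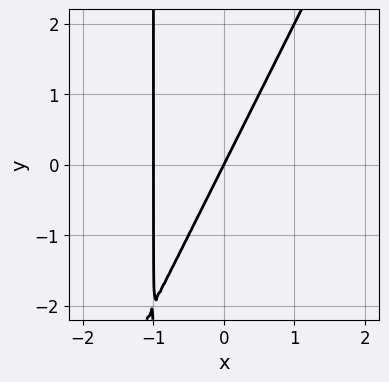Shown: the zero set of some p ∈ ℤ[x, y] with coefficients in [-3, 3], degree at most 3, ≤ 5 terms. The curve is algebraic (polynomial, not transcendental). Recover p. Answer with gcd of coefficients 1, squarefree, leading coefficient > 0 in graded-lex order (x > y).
2*x^2 - x*y + 2*x - y

First, degree: a generic line meets the curve in up to 2 points, so deg p = 2.
Next, from the visible intercepts: the x-axis gridline crossings are at x ∈ {-1, 0}; one y-axis crossing is at y = 0.
Finally, fitting integer coefficients to these (and the overall shape) gives p.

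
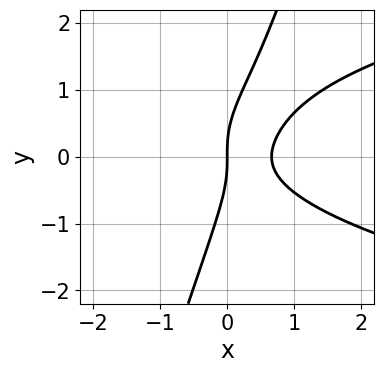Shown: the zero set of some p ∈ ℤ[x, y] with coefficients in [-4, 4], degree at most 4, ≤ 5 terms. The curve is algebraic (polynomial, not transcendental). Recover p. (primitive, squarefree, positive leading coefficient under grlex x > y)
3*x*y^2 - y^3 - 3*x^2 + 2*x

(a) Degree: the shape is more complex than any degree-2 curve, so deg p = 3.
(b) Reading off the gridlines: it meets the y-axis at y = 0 (among the integer gridlines); it meets the x-axis at x = 0 (among the integer gridlines).
(c) Putting this together gives p.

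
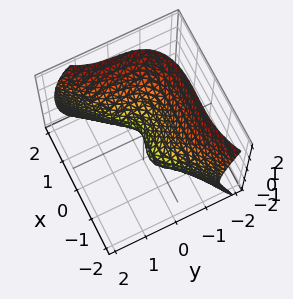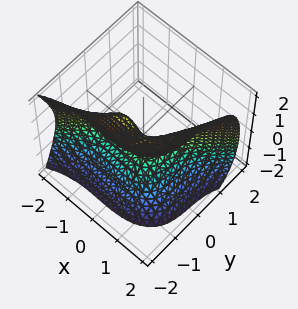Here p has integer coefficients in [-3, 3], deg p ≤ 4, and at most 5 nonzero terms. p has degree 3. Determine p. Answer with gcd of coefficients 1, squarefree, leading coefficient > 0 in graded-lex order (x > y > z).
x^3 - 2*y^3 + x^2 - 2*z^2 - y

deg p = 3. A generic line meets the surface in up to 3 points.
Reading off the gridlines: it crosses the y-axis at the gridline y = 0; the x-axis gridline crossings are at x ∈ {-1, 0}; it crosses the z-axis at the gridline z = 0.
Solving for integer coefficients yields p as stated.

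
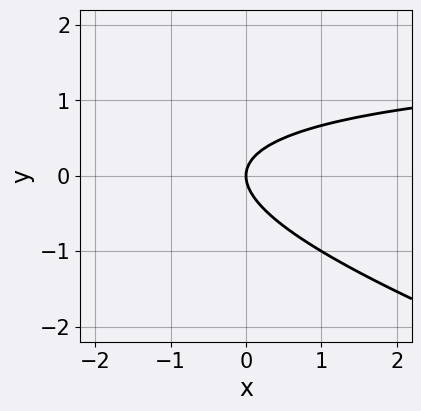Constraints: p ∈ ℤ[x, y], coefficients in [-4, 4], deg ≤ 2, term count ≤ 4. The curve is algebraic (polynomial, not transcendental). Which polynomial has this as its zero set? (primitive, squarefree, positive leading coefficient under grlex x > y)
First, the degree is 2 — no degree-1 curve has this shape.
Then, observable constraints: it meets the x-axis at x = 0 (among the integer gridlines); it meets the y-axis at y = 0 (among the integer gridlines).
Finally, fitting integer coefficients to these (and the overall shape) gives p.

x*y + 3*y^2 - 2*x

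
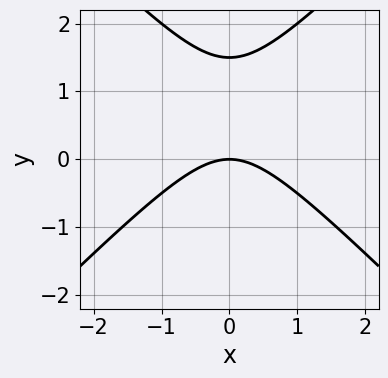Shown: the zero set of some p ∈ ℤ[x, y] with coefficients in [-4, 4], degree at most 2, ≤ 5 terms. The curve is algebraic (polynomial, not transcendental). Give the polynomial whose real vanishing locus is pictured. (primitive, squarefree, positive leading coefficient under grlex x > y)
(a) The degree is 2 — no degree-1 curve has this shape.
(b) Symmetries: mirror symmetry x ↦ −x ⇒ only even powers of x.
(c) Observable constraints: one x-axis crossing is at x = 0; one y-axis crossing is at y = 0.
(d) Matching integer coefficients to the picture gives p.

2*x^2 - 2*y^2 + 3*y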